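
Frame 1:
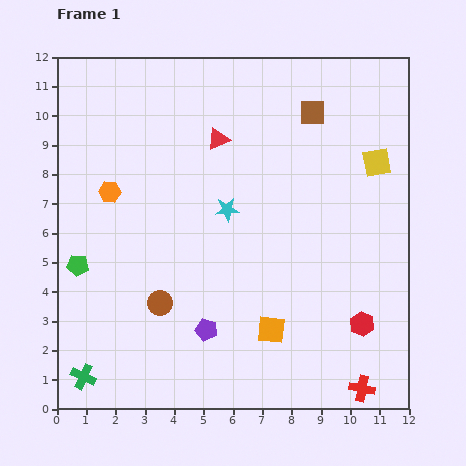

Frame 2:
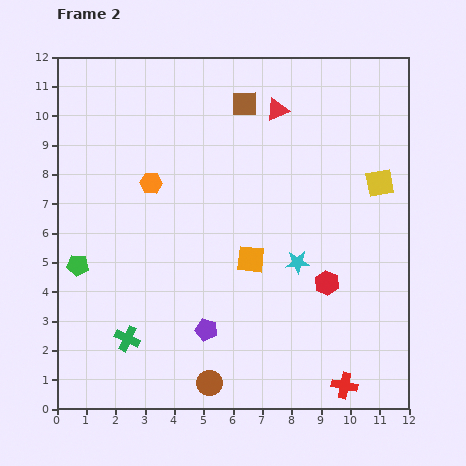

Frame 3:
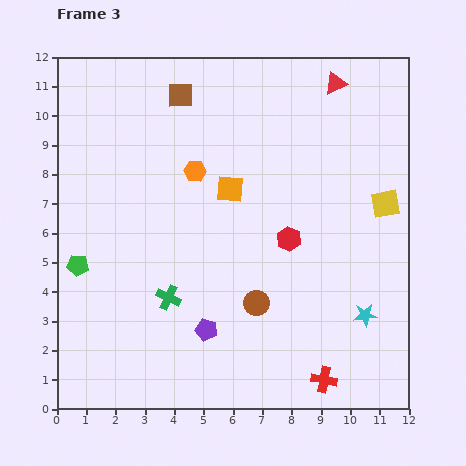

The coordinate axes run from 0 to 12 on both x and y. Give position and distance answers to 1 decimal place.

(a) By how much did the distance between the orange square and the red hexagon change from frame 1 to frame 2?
-0.4

Distance in frame 1: 3.1. Distance in frame 2: 2.7.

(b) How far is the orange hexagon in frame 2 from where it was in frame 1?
1.4

The orange hexagon moved from (1.8, 7.4) to (3.2, 7.7), a distance of √(1.4² + 0.3²) ≈ 1.4.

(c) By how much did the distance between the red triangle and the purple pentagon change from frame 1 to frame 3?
+3.0

Distance in frame 1: 6.5. Distance in frame 3: 9.5.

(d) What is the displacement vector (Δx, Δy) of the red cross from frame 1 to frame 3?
(-1.3, 0.3)

The red cross was at (10.4, 0.7) in frame 1 and (9.1, 1.0) in frame 3.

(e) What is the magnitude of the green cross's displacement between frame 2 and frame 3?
2.0

The green cross moved from (2.4, 2.4) to (3.8, 3.8), a distance of √(1.4² + 1.4²) ≈ 2.0.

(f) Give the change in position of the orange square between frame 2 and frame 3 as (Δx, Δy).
(-0.7, 2.4)

The orange square was at (6.6, 5.1) in frame 2 and (5.9, 7.5) in frame 3.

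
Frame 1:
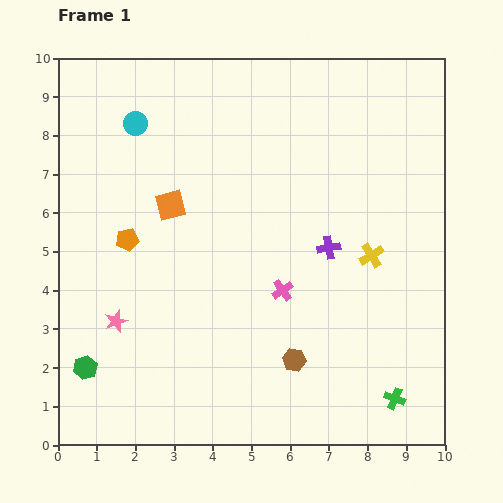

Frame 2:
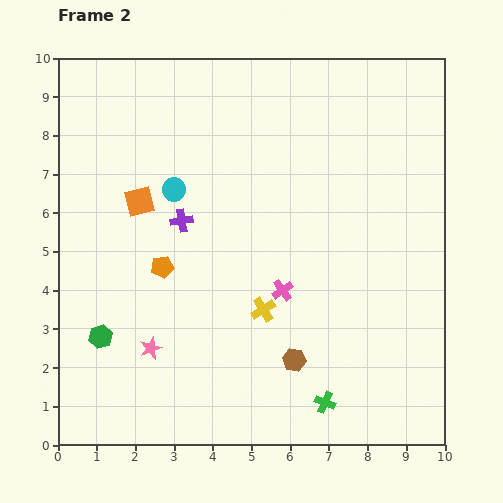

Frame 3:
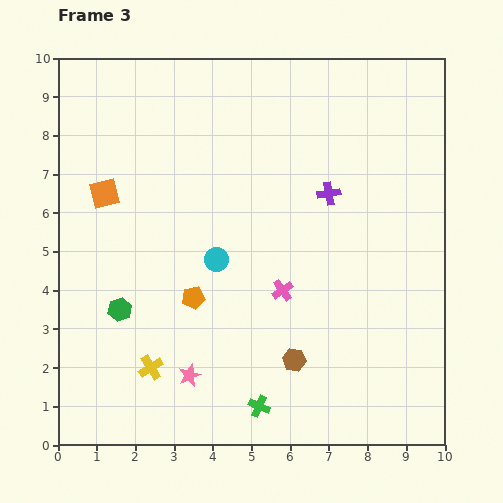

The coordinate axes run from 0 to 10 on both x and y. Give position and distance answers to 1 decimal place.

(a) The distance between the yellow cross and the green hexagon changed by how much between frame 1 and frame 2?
-3.6

Distance in frame 1: 7.9. Distance in frame 2: 4.3.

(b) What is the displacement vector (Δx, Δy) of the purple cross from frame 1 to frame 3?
(0.0, 1.4)

The purple cross was at (7.0, 5.1) in frame 1 and (7.0, 6.5) in frame 3.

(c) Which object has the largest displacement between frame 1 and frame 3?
the yellow cross

(moved 6.4; next 4.1)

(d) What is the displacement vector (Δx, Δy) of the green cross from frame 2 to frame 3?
(-1.7, -0.1)

The green cross was at (6.9, 1.1) in frame 2 and (5.2, 1.0) in frame 3.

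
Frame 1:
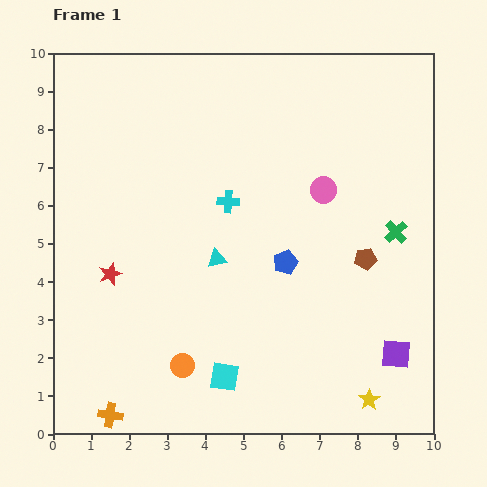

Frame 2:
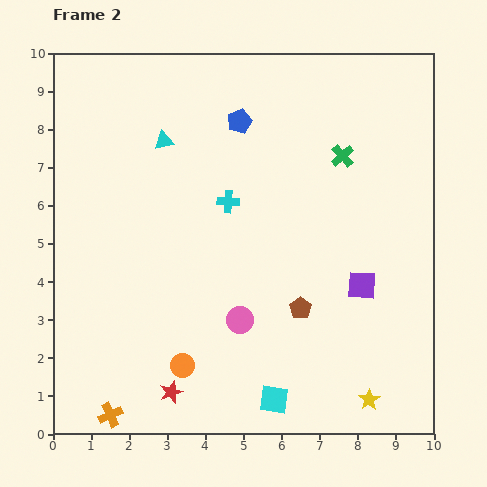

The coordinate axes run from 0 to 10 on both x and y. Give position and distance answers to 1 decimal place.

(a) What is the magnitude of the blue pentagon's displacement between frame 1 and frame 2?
3.9

The blue pentagon moved from (6.1, 4.5) to (4.9, 8.2), a distance of √(1.2² + 3.7²) ≈ 3.9.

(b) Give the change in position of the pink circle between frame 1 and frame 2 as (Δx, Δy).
(-2.2, -3.4)

The pink circle was at (7.1, 6.4) in frame 1 and (4.9, 3.0) in frame 2.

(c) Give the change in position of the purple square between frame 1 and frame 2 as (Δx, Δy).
(-0.9, 1.8)

The purple square was at (9.0, 2.1) in frame 1 and (8.1, 3.9) in frame 2.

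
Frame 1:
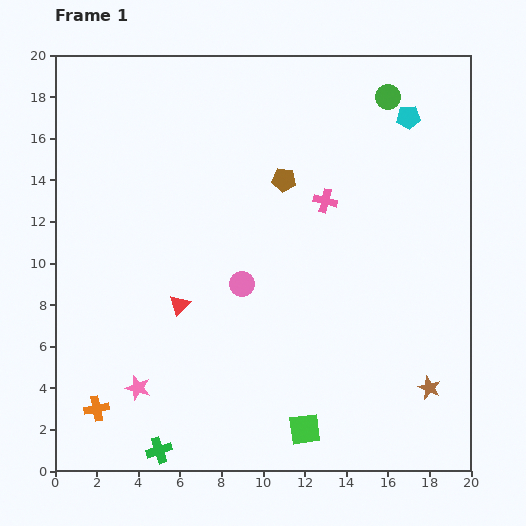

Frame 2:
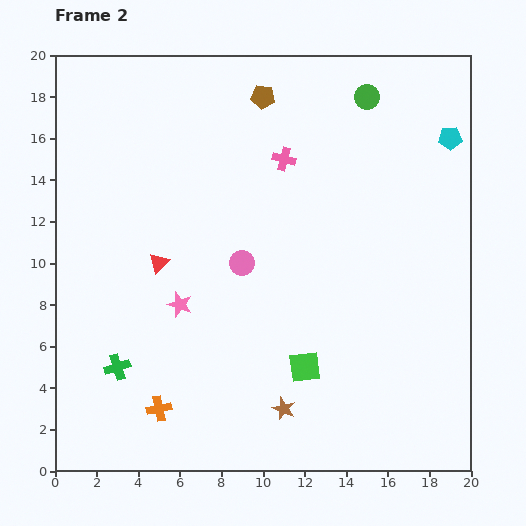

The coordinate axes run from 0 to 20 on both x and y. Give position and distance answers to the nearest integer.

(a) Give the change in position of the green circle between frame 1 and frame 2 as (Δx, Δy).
(-1, 0)

The green circle was at (16, 18) in frame 1 and (15, 18) in frame 2.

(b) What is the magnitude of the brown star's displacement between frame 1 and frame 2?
7

The brown star moved from (18, 4) to (11, 3), a distance of √(7² + 1²) ≈ 7.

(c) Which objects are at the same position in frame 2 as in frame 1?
none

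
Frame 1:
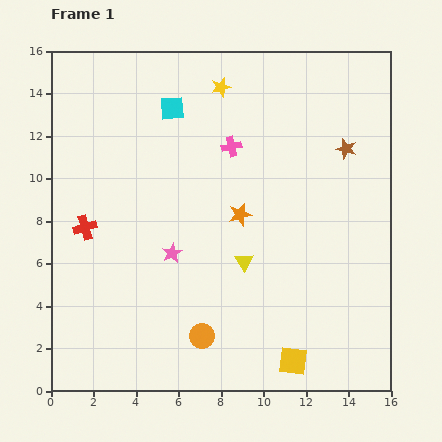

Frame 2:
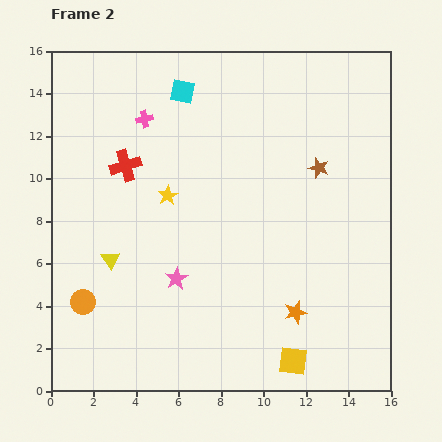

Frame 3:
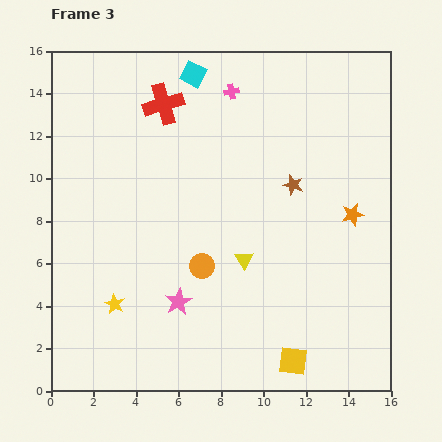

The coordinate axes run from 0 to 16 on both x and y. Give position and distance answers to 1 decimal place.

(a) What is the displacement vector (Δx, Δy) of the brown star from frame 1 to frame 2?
(-1.3, -0.9)

The brown star was at (13.9, 11.4) in frame 1 and (12.6, 10.5) in frame 2.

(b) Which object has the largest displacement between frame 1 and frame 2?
the yellow triangle

(moved 6.3; next 5.8)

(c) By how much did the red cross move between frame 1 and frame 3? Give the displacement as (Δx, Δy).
(3.7, 5.8)

The red cross was at (1.6, 7.7) in frame 1 and (5.3, 13.5) in frame 3.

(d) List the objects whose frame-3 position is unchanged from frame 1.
the yellow square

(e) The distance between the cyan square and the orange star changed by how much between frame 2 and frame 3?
-1.7

Distance in frame 2: 11.7. Distance in frame 3: 10.0.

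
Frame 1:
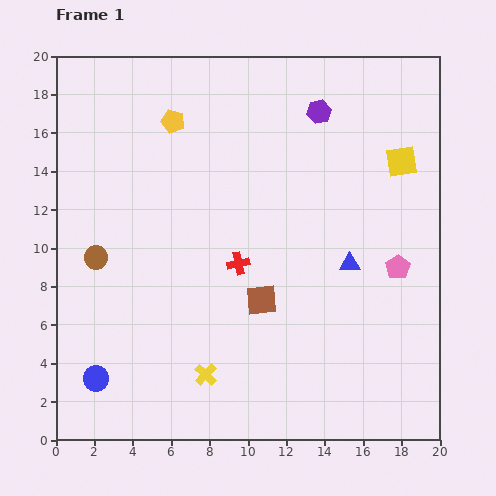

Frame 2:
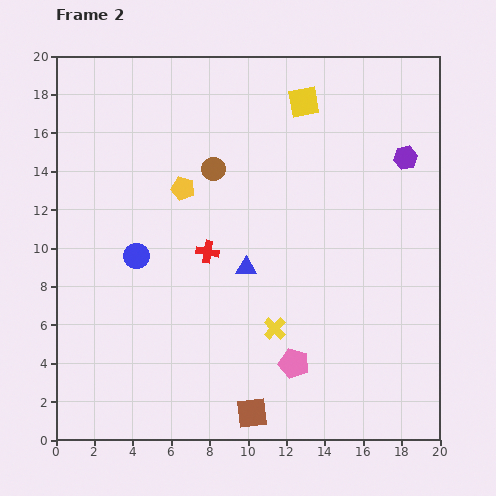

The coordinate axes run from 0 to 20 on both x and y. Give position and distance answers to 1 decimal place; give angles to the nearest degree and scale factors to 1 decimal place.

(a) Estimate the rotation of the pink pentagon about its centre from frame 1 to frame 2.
23° counter-clockwise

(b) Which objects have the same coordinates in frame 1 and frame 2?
none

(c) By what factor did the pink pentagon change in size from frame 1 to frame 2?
1.3×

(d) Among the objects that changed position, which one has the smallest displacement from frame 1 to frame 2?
the red cross

(moved 1.7)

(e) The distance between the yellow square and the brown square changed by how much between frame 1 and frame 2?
+6.1

Distance in frame 1: 10.3. Distance in frame 2: 16.4.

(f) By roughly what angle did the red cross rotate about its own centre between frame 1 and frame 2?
21° clockwise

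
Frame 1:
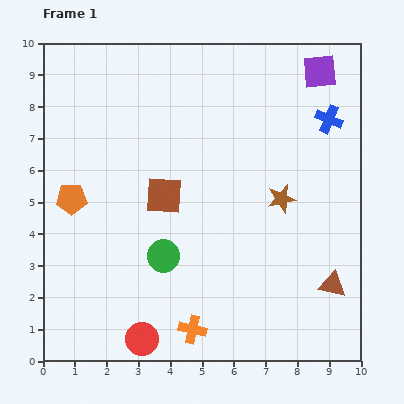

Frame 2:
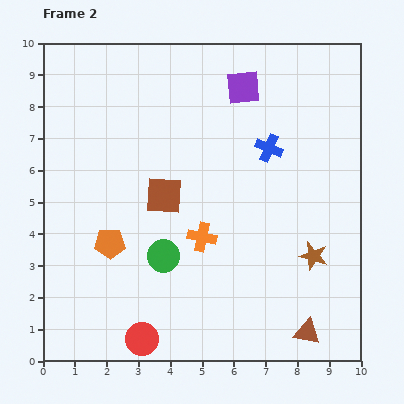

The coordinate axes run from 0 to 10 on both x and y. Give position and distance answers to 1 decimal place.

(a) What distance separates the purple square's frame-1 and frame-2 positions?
2.5

The purple square moved from (8.7, 9.1) to (6.3, 8.6), a distance of √(2.4² + 0.5²) ≈ 2.5.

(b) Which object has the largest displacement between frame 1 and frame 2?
the orange cross

(moved 2.9; next 2.5)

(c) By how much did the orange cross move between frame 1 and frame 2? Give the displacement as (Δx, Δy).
(0.3, 2.9)

The orange cross was at (4.7, 1.0) in frame 1 and (5.0, 3.9) in frame 2.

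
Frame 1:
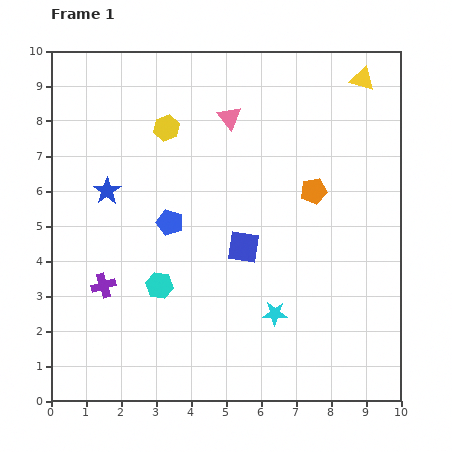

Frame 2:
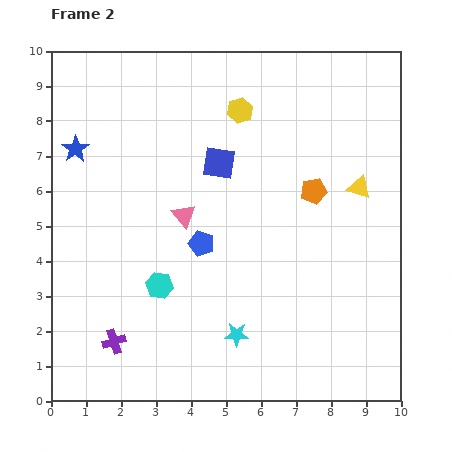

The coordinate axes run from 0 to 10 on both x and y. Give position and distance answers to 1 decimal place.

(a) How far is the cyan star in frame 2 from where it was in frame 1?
1.3

The cyan star moved from (6.4, 2.5) to (5.3, 1.9), a distance of √(1.1² + 0.6²) ≈ 1.3.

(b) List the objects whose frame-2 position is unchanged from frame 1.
the orange pentagon, the cyan hexagon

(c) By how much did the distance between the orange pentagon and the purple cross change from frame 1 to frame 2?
+0.5

Distance in frame 1: 6.6. Distance in frame 2: 7.1.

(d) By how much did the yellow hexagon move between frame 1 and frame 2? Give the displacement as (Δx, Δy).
(2.1, 0.5)

The yellow hexagon was at (3.3, 7.8) in frame 1 and (5.4, 8.3) in frame 2.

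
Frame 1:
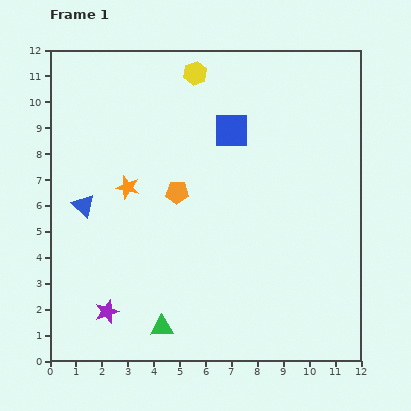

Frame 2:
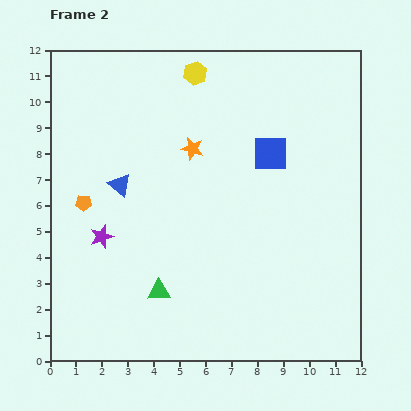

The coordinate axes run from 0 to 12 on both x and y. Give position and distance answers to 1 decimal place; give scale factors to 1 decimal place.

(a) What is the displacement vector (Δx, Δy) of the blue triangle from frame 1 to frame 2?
(1.4, 0.8)

The blue triangle was at (1.3, 6.0) in frame 1 and (2.7, 6.8) in frame 2.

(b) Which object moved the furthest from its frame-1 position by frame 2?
the orange pentagon

(moved 3.6; next 2.9)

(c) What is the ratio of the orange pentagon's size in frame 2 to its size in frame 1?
0.7×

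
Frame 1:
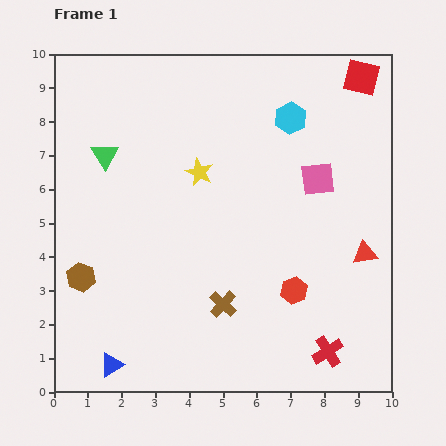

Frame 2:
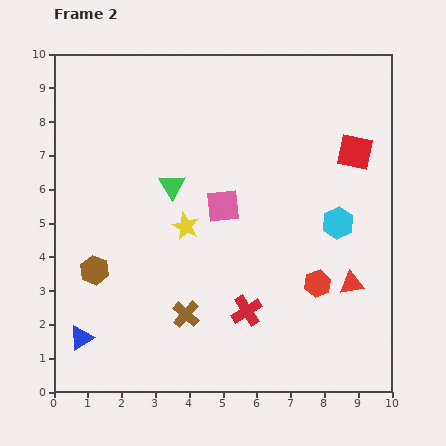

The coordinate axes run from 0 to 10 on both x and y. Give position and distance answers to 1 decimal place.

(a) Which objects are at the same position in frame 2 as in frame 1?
none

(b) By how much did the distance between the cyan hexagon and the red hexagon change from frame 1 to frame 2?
-3.2

Distance in frame 1: 5.1. Distance in frame 2: 1.9.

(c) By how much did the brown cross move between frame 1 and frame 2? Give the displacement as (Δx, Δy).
(-1.1, -0.3)

The brown cross was at (5.0, 2.6) in frame 1 and (3.9, 2.3) in frame 2.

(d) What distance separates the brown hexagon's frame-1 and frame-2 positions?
0.4

The brown hexagon moved from (0.8, 3.4) to (1.2, 3.6), a distance of √(0.4² + 0.2²) ≈ 0.4.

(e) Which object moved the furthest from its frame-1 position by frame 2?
the cyan hexagon

(moved 3.4; next 2.9)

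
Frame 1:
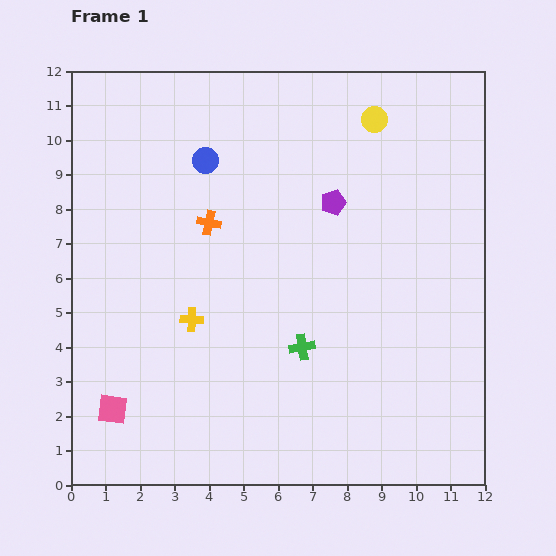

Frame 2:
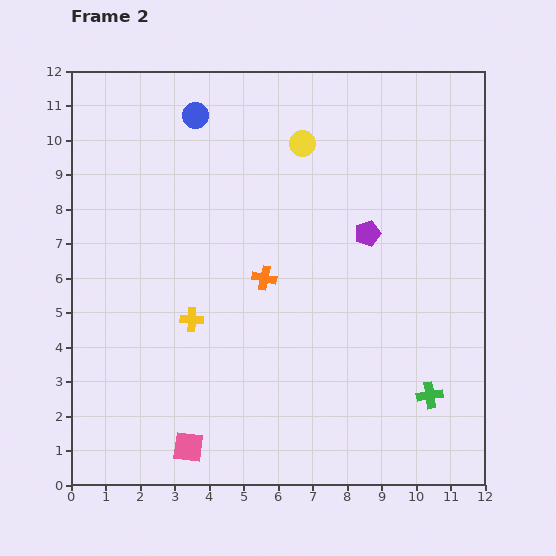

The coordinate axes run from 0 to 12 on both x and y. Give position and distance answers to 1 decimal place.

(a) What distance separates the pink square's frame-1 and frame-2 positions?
2.5

The pink square moved from (1.2, 2.2) to (3.4, 1.1), a distance of √(2.2² + 1.1²) ≈ 2.5.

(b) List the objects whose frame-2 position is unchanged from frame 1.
the yellow cross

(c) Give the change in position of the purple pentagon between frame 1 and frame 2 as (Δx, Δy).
(1.0, -0.9)

The purple pentagon was at (7.6, 8.2) in frame 1 and (8.6, 7.3) in frame 2.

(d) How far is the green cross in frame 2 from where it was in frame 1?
4.0

The green cross moved from (6.7, 4.0) to (10.4, 2.6), a distance of √(3.7² + 1.4²) ≈ 4.0.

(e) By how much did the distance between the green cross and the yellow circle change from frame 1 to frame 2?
+1.3

Distance in frame 1: 6.9. Distance in frame 2: 8.2.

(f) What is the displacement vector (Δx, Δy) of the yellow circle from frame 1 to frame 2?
(-2.1, -0.7)

The yellow circle was at (8.8, 10.6) in frame 1 and (6.7, 9.9) in frame 2.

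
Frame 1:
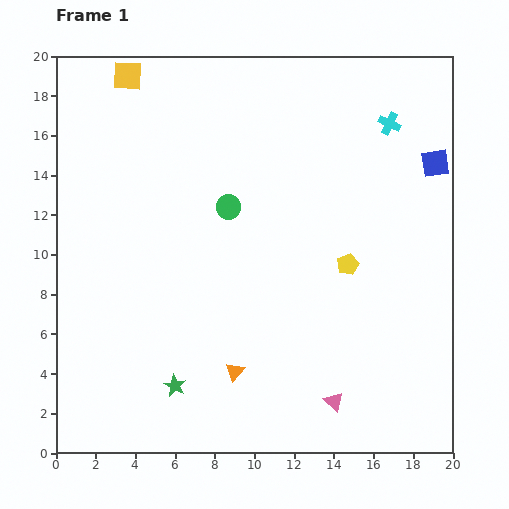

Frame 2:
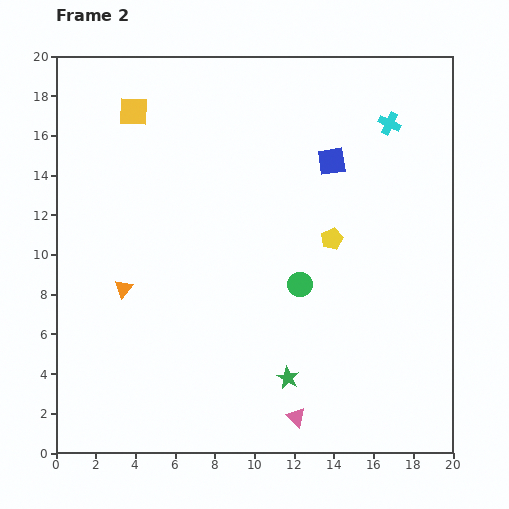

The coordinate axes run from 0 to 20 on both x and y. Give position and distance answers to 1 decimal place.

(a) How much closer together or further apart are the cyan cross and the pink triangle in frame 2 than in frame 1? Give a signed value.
+1.2

Distance in frame 1: 14.3. Distance in frame 2: 15.5.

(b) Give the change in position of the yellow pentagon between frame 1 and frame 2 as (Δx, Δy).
(-0.8, 1.3)

The yellow pentagon was at (14.7, 9.5) in frame 1 and (13.9, 10.8) in frame 2.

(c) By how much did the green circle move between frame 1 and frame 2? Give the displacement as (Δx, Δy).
(3.6, -3.9)

The green circle was at (8.7, 12.4) in frame 1 and (12.3, 8.5) in frame 2.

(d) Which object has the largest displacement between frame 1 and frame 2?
the orange triangle

(moved 7.0; next 5.7)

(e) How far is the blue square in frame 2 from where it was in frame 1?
5.2

The blue square moved from (19.1, 14.6) to (13.9, 14.7), a distance of √(5.2² + 0.1²) ≈ 5.2.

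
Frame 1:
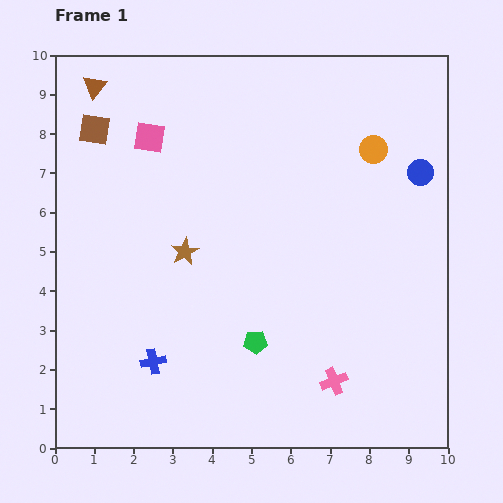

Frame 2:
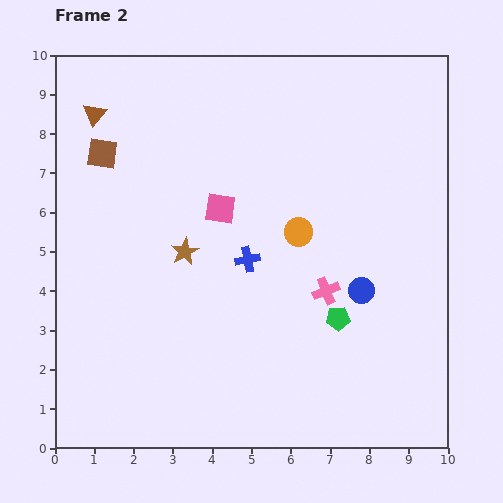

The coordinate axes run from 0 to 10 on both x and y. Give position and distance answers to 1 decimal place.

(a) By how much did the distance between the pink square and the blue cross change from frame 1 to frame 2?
-4.2

Distance in frame 1: 5.7. Distance in frame 2: 1.5.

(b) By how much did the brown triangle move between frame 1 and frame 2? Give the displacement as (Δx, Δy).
(0.0, -0.7)

The brown triangle was at (1.0, 9.2) in frame 1 and (1.0, 8.5) in frame 2.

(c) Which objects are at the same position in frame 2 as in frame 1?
the brown star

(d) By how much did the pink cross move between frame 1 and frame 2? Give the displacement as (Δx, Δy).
(-0.2, 2.3)

The pink cross was at (7.1, 1.7) in frame 1 and (6.9, 4.0) in frame 2.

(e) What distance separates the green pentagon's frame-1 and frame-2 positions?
2.2

The green pentagon moved from (5.1, 2.7) to (7.2, 3.3), a distance of √(2.1² + 0.6²) ≈ 2.2.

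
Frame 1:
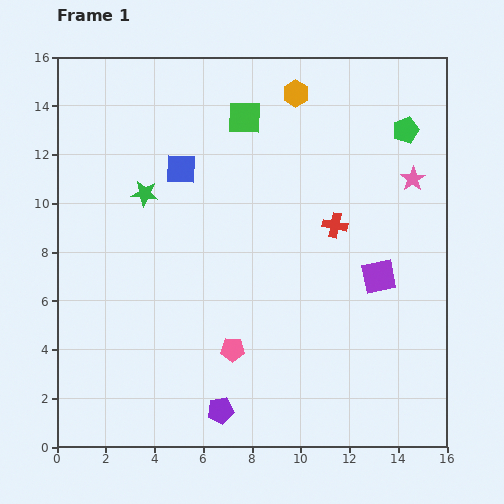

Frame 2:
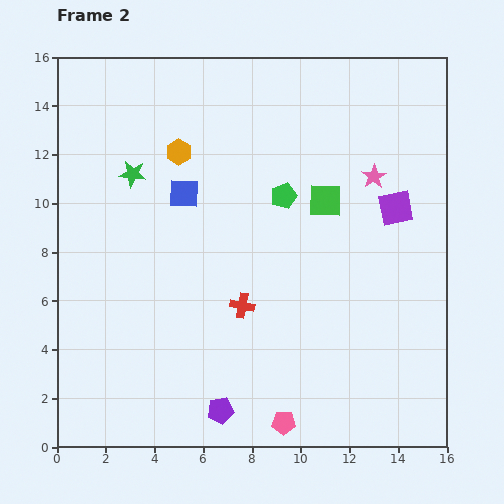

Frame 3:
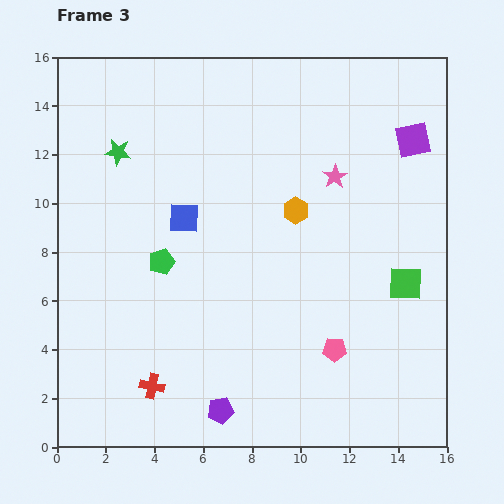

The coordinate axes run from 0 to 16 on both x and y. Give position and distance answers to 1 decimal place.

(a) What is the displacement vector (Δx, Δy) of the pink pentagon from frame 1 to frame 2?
(2.1, -3.0)

The pink pentagon was at (7.2, 4.0) in frame 1 and (9.3, 1.0) in frame 2.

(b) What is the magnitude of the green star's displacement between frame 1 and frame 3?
2.0

The green star moved from (3.6, 10.4) to (2.5, 12.1), a distance of √(1.1² + 1.7²) ≈ 2.0.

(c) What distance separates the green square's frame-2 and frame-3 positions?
4.7

The green square moved from (11.0, 10.1) to (14.3, 6.7), a distance of √(3.3² + 3.4²) ≈ 4.7.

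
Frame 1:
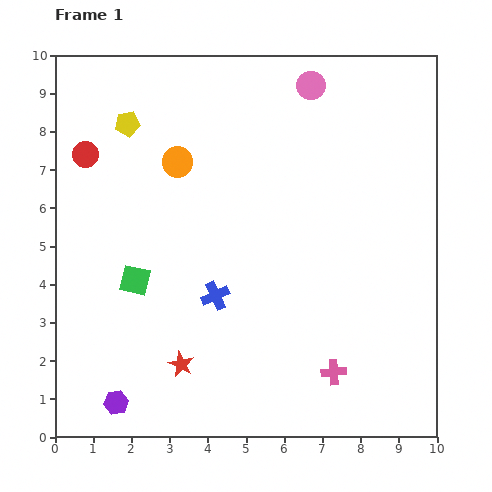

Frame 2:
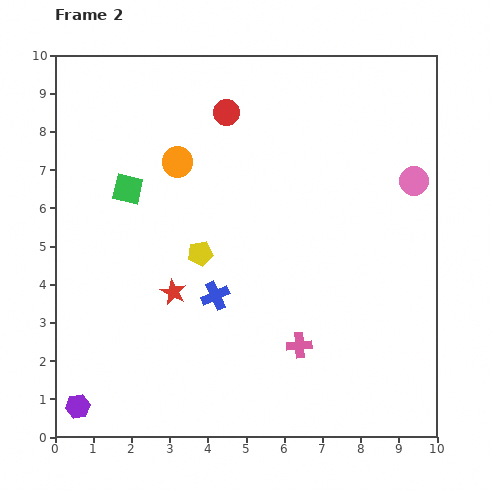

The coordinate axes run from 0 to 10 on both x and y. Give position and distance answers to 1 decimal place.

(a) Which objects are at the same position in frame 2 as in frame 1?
the blue cross, the orange circle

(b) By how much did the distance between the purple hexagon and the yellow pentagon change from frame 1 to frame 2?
-2.2

Distance in frame 1: 7.3. Distance in frame 2: 5.1.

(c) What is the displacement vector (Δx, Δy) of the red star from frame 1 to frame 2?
(-0.2, 1.9)

The red star was at (3.3, 1.9) in frame 1 and (3.1, 3.8) in frame 2.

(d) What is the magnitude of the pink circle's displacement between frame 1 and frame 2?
3.7

The pink circle moved from (6.7, 9.2) to (9.4, 6.7), a distance of √(2.7² + 2.5²) ≈ 3.7.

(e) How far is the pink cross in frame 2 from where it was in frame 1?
1.1

The pink cross moved from (7.3, 1.7) to (6.4, 2.4), a distance of √(0.9² + 0.7²) ≈ 1.1.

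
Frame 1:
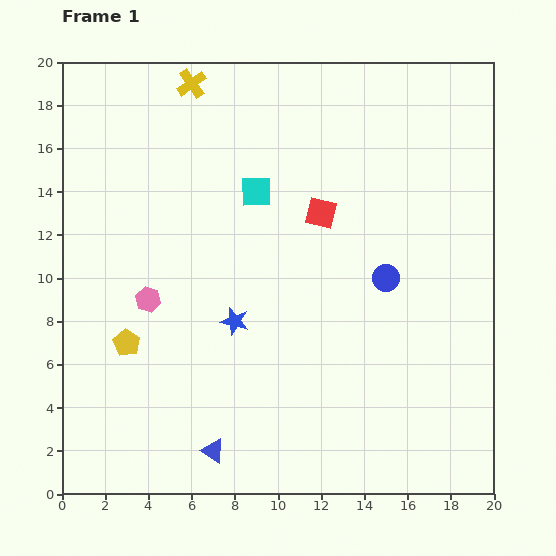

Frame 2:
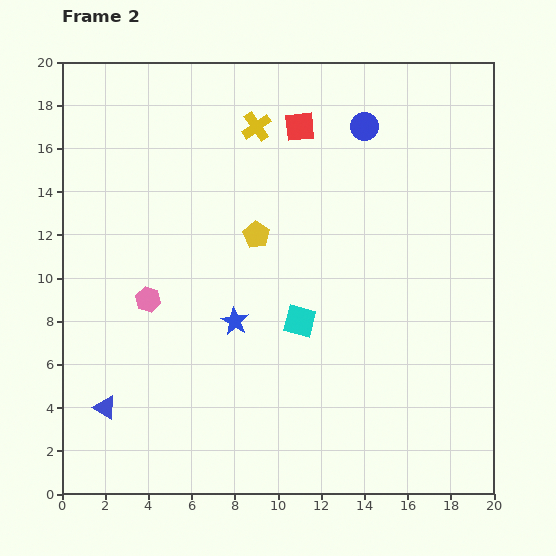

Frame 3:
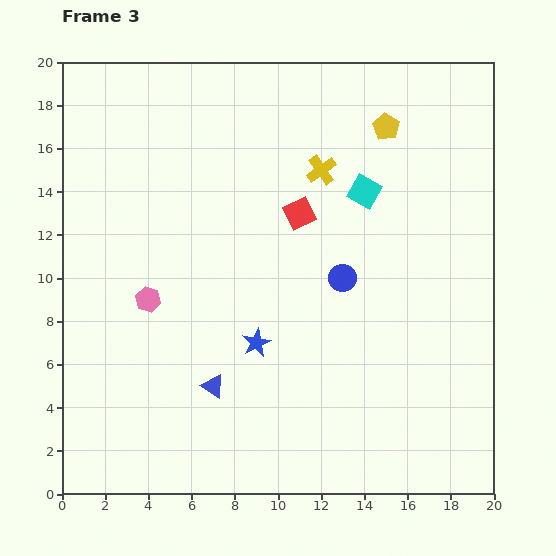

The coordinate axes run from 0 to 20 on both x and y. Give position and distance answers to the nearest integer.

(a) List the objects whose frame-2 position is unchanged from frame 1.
the blue star, the pink hexagon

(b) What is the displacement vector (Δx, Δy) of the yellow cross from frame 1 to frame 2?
(3, -2)

The yellow cross was at (6, 19) in frame 1 and (9, 17) in frame 2.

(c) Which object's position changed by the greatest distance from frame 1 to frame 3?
the yellow pentagon

(moved 16; next 7)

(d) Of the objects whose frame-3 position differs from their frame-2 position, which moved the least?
the blue star

(moved 1)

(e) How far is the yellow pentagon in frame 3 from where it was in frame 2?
8

The yellow pentagon moved from (9, 12) to (15, 17), a distance of √(6² + 5²) ≈ 8.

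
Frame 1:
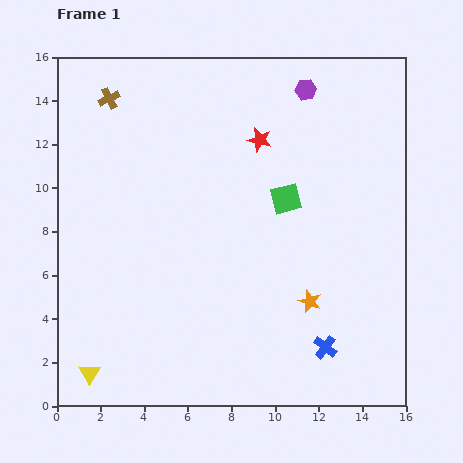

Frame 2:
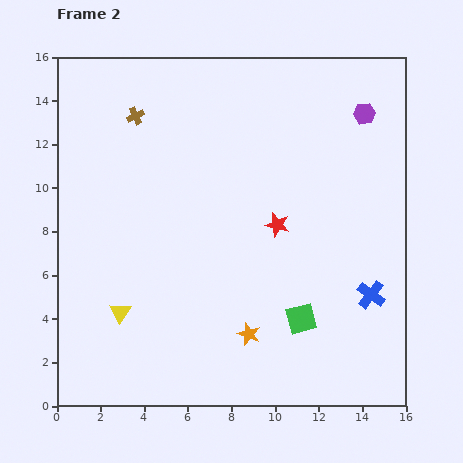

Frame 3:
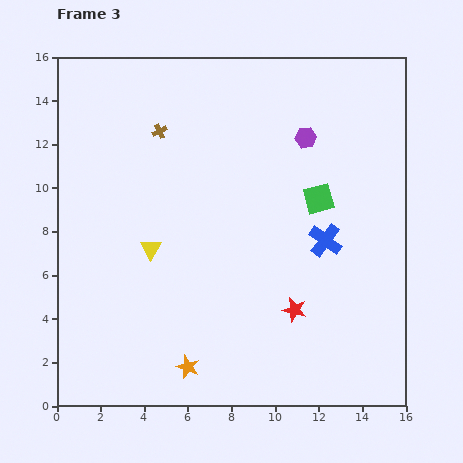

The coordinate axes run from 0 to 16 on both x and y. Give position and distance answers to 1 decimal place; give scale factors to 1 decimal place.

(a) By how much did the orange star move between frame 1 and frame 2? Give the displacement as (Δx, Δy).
(-2.8, -1.5)

The orange star was at (11.6, 4.8) in frame 1 and (8.8, 3.3) in frame 2.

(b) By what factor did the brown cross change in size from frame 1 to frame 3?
0.7×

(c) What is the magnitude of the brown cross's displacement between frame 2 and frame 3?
1.3

The brown cross moved from (3.6, 13.3) to (4.7, 12.6), a distance of √(1.1² + 0.7²) ≈ 1.3.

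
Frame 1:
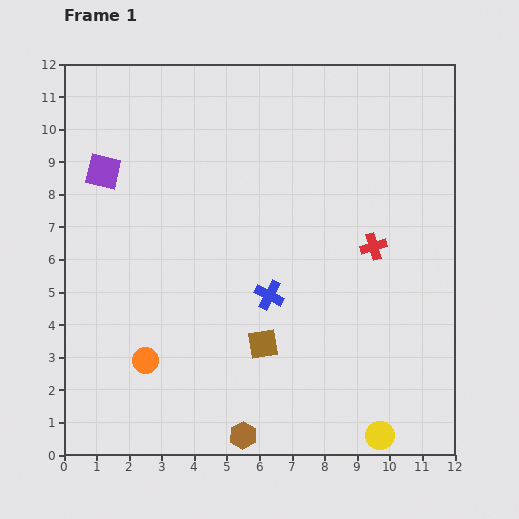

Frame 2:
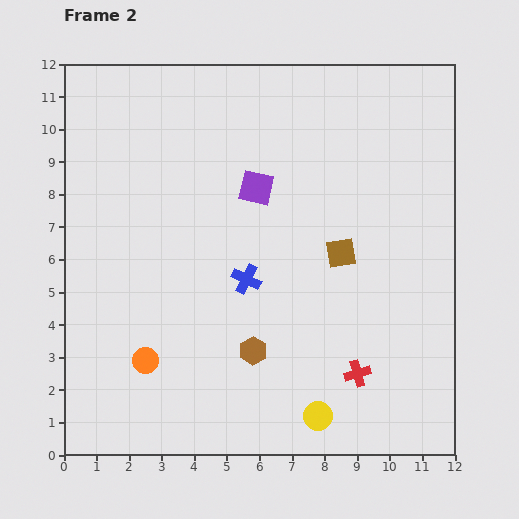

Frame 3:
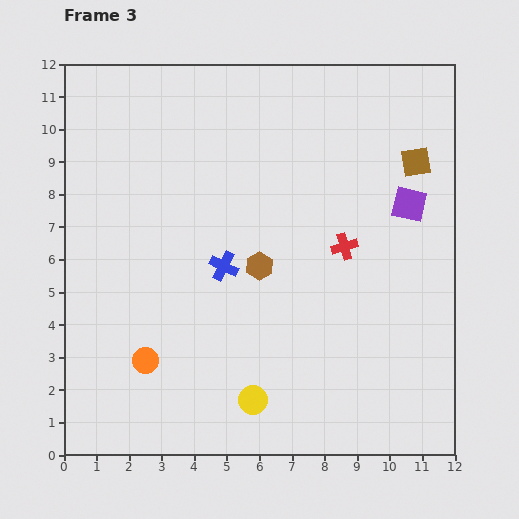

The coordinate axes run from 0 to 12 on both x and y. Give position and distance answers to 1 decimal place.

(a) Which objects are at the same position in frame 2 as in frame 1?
the orange circle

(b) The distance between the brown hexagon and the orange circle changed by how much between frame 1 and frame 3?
+0.7

Distance in frame 1: 3.8. Distance in frame 3: 4.5.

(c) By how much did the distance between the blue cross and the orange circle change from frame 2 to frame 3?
-0.2

Distance in frame 2: 4.0. Distance in frame 3: 3.8.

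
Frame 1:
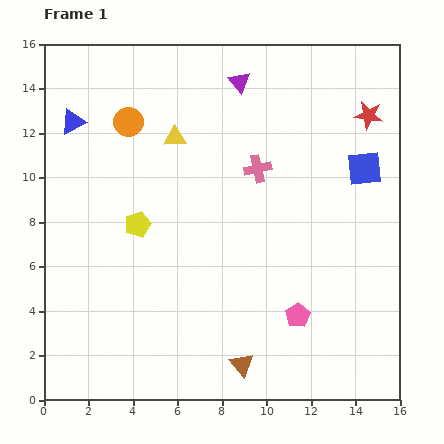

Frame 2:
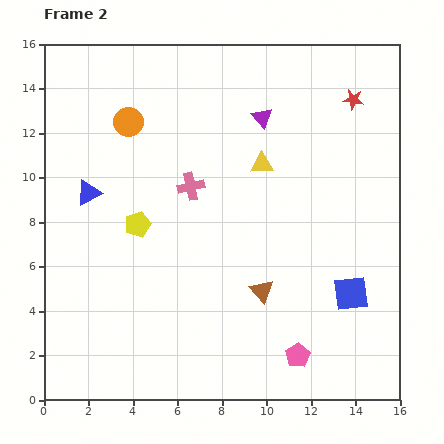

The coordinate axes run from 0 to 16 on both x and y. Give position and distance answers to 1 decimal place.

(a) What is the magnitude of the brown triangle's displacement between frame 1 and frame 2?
3.4

The brown triangle moved from (8.9, 1.6) to (9.8, 4.9), a distance of √(0.9² + 3.3²) ≈ 3.4.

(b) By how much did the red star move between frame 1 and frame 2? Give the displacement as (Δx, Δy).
(-0.7, 0.7)

The red star was at (14.6, 12.8) in frame 1 and (13.9, 13.5) in frame 2.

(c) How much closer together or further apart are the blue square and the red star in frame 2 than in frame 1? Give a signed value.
+6.3

Distance in frame 1: 2.4. Distance in frame 2: 8.7.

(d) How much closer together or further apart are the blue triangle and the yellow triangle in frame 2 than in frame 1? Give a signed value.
+3.2

Distance in frame 1: 4.7. Distance in frame 2: 7.9.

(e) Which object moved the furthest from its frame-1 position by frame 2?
the blue square

(moved 5.6; next 4.1)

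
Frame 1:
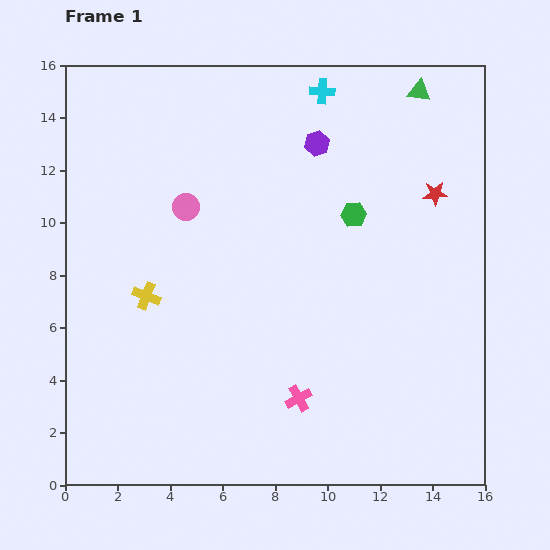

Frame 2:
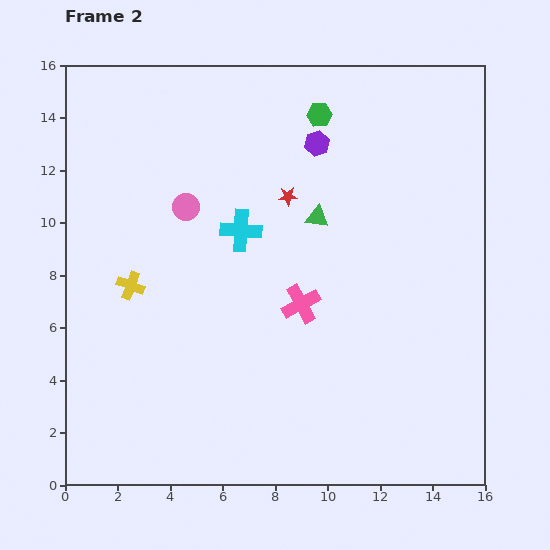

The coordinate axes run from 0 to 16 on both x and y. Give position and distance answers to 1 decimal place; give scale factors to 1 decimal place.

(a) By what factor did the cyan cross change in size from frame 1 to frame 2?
1.6×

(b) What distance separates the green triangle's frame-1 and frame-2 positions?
6.2

The green triangle moved from (13.5, 15.0) to (9.6, 10.2), a distance of √(3.9² + 4.8²) ≈ 6.2.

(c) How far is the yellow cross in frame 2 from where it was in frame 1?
0.7

The yellow cross moved from (3.1, 7.2) to (2.5, 7.6), a distance of √(0.6² + 0.4²) ≈ 0.7.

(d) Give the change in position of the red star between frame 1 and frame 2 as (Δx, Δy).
(-5.6, -0.1)

The red star was at (14.1, 11.1) in frame 1 and (8.5, 11.0) in frame 2.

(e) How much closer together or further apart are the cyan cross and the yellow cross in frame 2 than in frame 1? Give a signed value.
-5.6

Distance in frame 1: 10.3. Distance in frame 2: 4.7.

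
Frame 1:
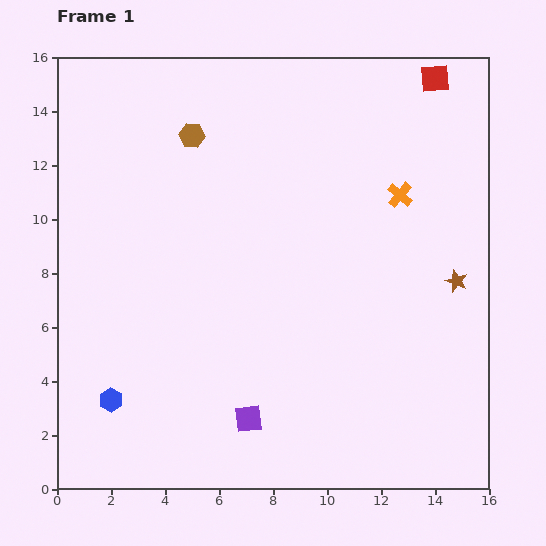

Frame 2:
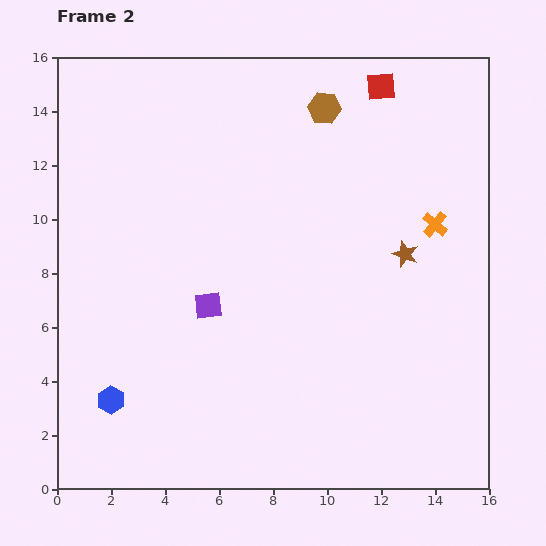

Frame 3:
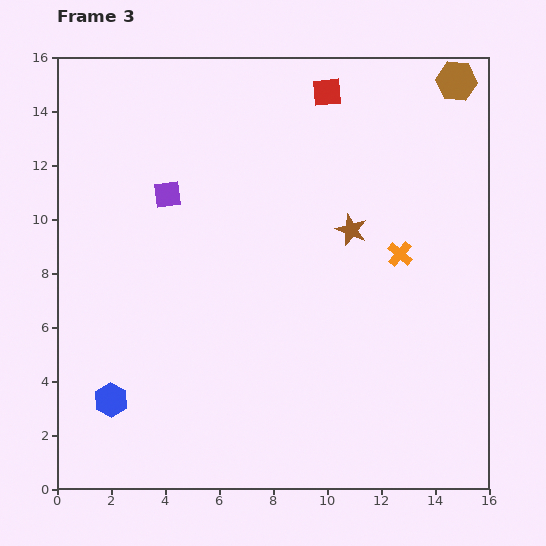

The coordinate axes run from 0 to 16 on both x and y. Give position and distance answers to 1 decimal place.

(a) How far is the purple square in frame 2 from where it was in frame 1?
4.5

The purple square moved from (7.1, 2.6) to (5.6, 6.8), a distance of √(1.5² + 4.2²) ≈ 4.5.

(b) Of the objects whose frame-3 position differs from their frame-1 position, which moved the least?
the orange cross

(moved 2.2)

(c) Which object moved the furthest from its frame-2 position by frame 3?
the brown hexagon

(moved 5.0; next 4.4)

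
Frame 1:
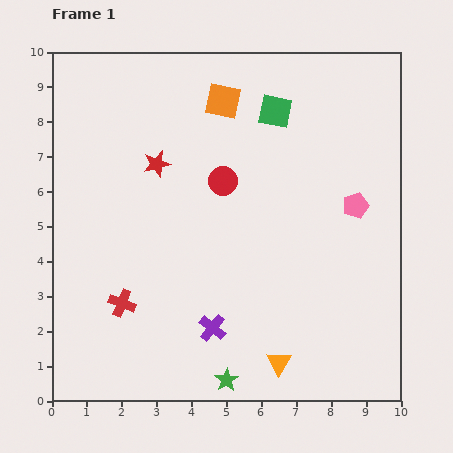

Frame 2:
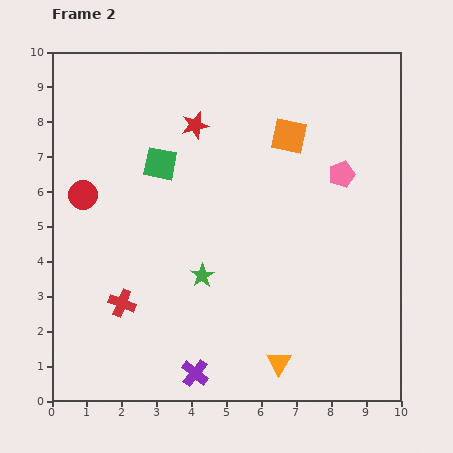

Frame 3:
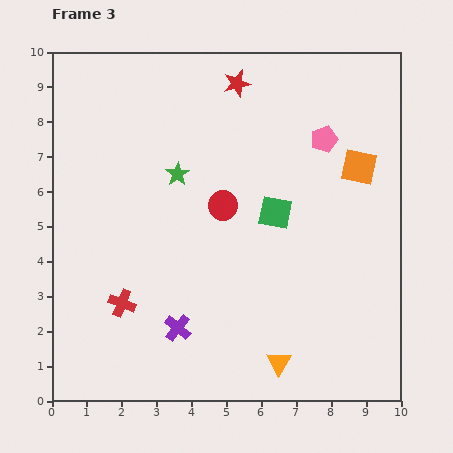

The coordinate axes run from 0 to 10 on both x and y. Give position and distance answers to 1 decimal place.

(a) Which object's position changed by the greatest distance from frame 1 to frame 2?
the red circle

(moved 4.0; next 3.6)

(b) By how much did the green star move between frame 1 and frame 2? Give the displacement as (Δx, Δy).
(-0.7, 3.0)

The green star was at (5.0, 0.6) in frame 1 and (4.3, 3.6) in frame 2.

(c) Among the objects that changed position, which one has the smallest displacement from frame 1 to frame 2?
the pink pentagon

(moved 1.0)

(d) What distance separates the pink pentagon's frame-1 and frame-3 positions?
2.1

The pink pentagon moved from (8.7, 5.6) to (7.8, 7.5), a distance of √(0.9² + 1.9²) ≈ 2.1.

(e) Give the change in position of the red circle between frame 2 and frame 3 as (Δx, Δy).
(4.0, -0.3)

The red circle was at (0.9, 5.9) in frame 2 and (4.9, 5.6) in frame 3.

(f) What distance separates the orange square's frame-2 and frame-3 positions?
2.2

The orange square moved from (6.8, 7.6) to (8.8, 6.7), a distance of √(2.0² + 0.9²) ≈ 2.2.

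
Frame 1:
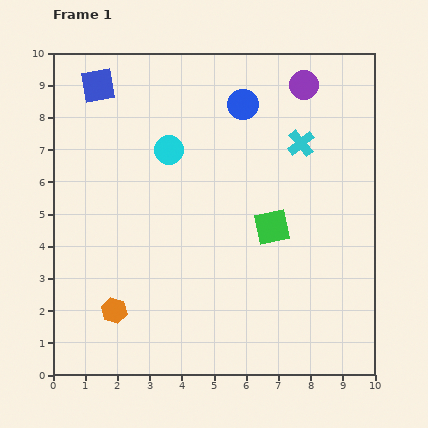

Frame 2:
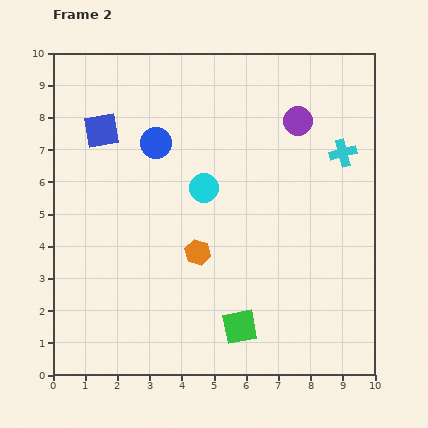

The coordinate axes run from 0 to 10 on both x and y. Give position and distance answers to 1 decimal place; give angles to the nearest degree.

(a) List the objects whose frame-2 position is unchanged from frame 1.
none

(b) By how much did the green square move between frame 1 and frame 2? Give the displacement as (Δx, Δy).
(-1.0, -3.1)

The green square was at (6.8, 4.6) in frame 1 and (5.8, 1.5) in frame 2.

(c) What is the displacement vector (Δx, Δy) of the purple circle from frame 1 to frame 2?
(-0.2, -1.1)

The purple circle was at (7.8, 9.0) in frame 1 and (7.6, 7.9) in frame 2.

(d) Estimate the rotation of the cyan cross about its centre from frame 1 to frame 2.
25° clockwise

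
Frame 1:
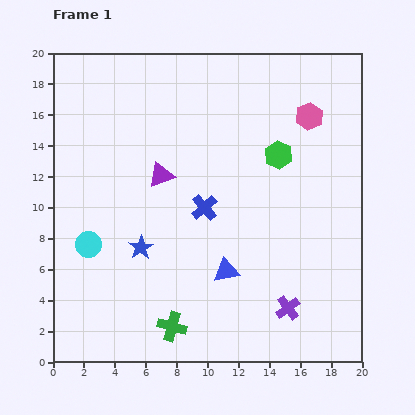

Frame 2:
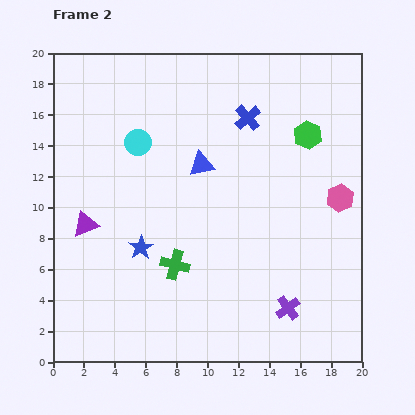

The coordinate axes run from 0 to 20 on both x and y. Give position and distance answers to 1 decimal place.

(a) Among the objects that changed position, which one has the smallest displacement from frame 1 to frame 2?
the green hexagon

(moved 2.3)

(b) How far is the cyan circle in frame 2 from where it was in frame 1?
7.3

The cyan circle moved from (2.3, 7.6) to (5.5, 14.2), a distance of √(3.2² + 6.6²) ≈ 7.3.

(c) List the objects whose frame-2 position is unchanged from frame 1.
the blue star, the purple cross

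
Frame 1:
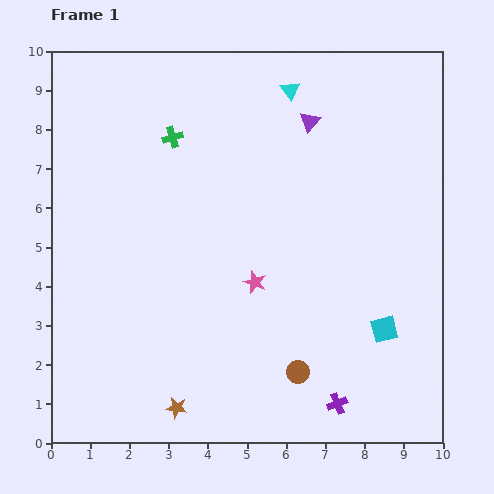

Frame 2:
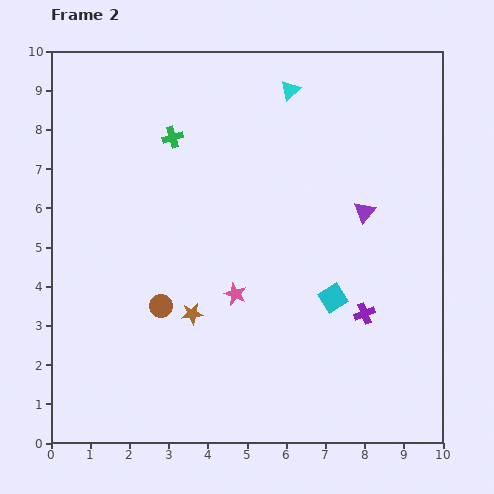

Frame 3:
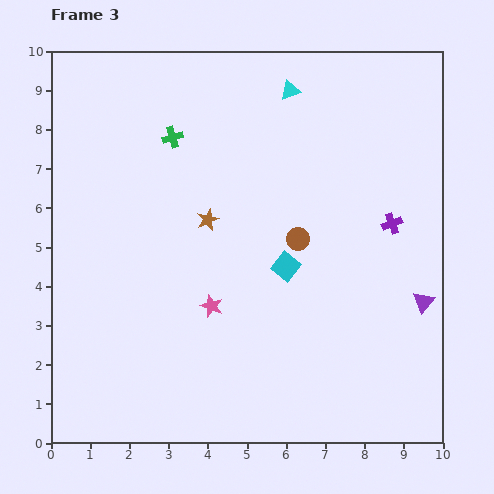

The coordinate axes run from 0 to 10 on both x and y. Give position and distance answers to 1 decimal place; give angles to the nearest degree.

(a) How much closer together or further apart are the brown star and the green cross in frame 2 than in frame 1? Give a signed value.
-2.4

Distance in frame 1: 6.9. Distance in frame 2: 4.5.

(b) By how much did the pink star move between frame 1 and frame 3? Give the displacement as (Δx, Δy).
(-1.1, -0.6)

The pink star was at (5.2, 4.1) in frame 1 and (4.1, 3.5) in frame 3.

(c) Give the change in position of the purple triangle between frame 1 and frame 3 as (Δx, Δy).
(2.9, -4.6)

The purple triangle was at (6.6, 8.2) in frame 1 and (9.5, 3.6) in frame 3.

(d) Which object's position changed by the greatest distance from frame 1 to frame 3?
the purple triangle

(moved 5.4; next 4.9)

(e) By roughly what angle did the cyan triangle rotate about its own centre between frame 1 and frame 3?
45° clockwise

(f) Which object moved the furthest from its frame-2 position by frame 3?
the brown circle

(moved 3.9; next 2.7)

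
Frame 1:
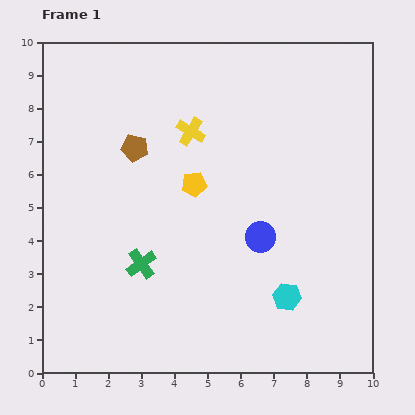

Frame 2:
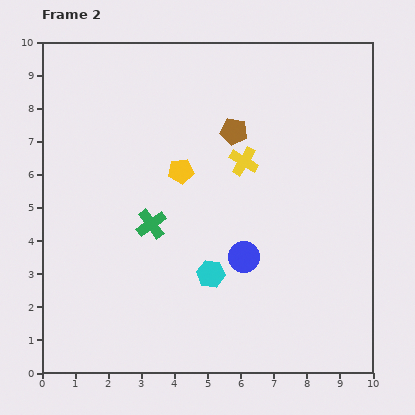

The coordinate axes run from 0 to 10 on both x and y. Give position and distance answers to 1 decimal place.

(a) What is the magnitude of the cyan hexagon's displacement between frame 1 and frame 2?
2.4

The cyan hexagon moved from (7.4, 2.3) to (5.1, 3.0), a distance of √(2.3² + 0.7²) ≈ 2.4.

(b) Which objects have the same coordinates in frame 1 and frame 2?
none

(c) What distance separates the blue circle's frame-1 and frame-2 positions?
0.8

The blue circle moved from (6.6, 4.1) to (6.1, 3.5), a distance of √(0.5² + 0.6²) ≈ 0.8.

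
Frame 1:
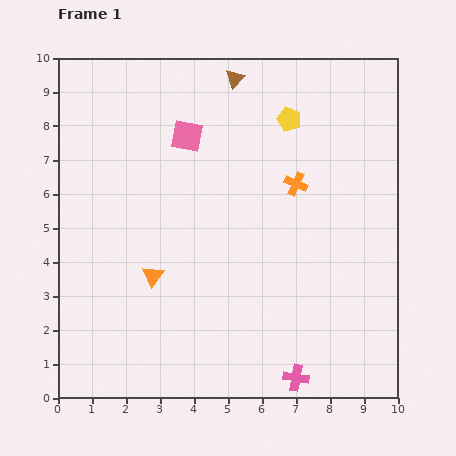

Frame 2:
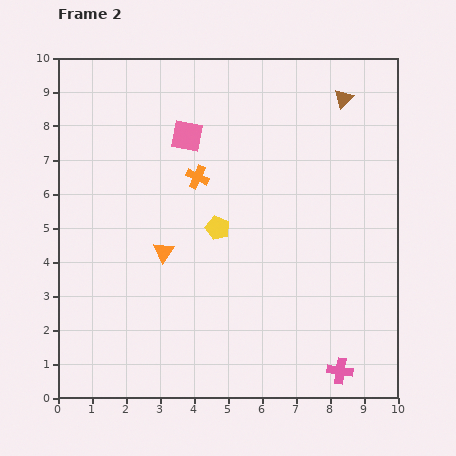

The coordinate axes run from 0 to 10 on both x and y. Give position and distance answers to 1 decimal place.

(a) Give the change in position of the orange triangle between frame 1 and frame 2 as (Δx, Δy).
(0.3, 0.7)

The orange triangle was at (2.8, 3.6) in frame 1 and (3.1, 4.3) in frame 2.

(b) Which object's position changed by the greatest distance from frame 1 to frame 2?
the yellow pentagon

(moved 3.8; next 3.3)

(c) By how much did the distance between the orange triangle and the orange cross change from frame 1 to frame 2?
-2.6

Distance in frame 1: 5.0. Distance in frame 2: 2.4.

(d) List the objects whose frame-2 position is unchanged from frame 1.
the pink square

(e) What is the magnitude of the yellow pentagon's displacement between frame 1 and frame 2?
3.8

The yellow pentagon moved from (6.8, 8.2) to (4.7, 5.0), a distance of √(2.1² + 3.2²) ≈ 3.8.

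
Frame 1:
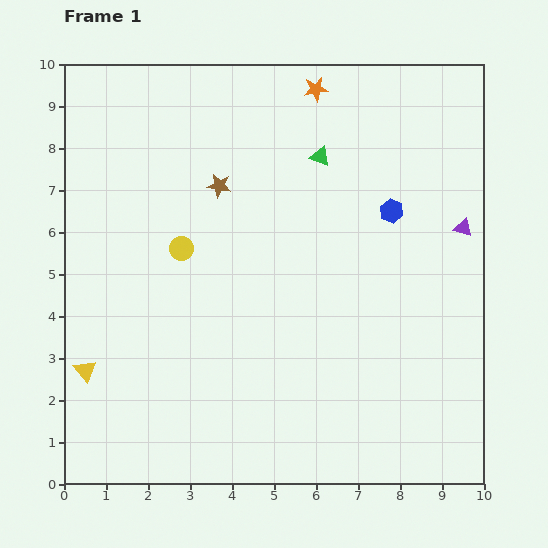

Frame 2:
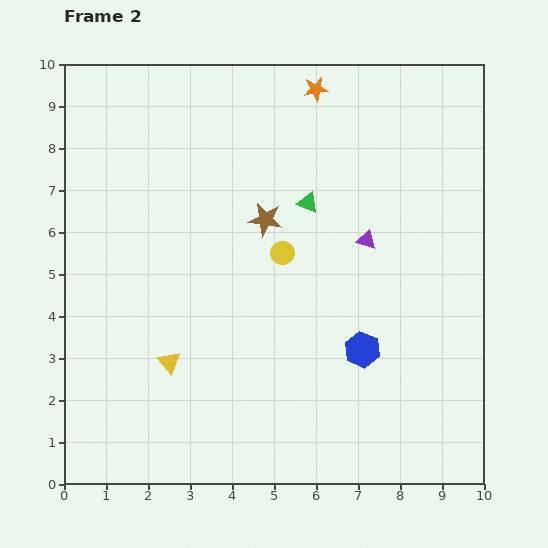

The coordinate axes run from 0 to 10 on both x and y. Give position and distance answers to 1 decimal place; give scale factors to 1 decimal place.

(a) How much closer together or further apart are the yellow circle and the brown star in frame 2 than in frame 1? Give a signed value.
-0.8

Distance in frame 1: 1.7. Distance in frame 2: 0.9.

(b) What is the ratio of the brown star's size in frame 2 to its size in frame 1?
1.4×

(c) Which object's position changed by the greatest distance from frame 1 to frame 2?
the blue hexagon

(moved 3.4; next 2.4)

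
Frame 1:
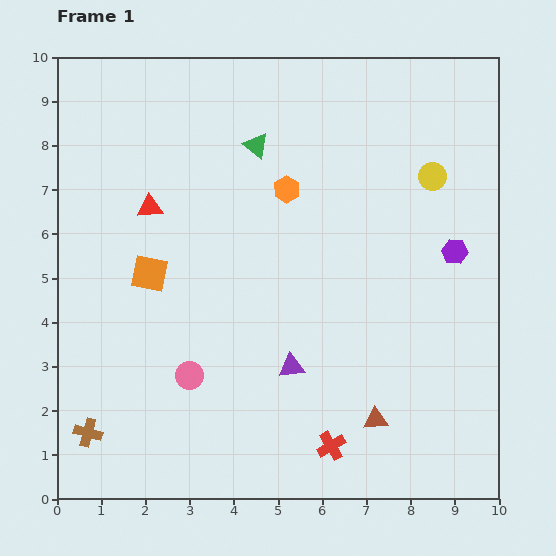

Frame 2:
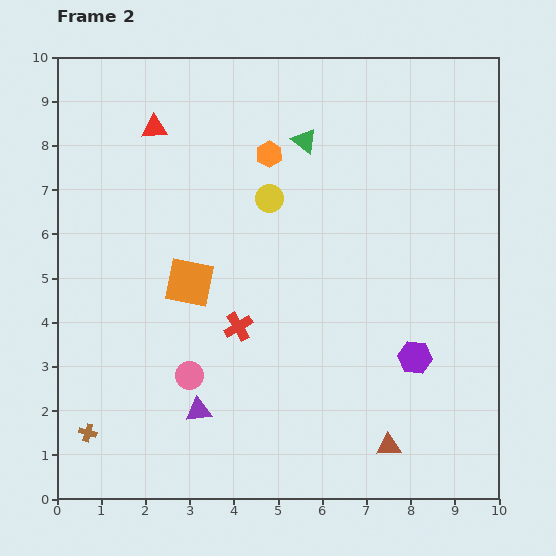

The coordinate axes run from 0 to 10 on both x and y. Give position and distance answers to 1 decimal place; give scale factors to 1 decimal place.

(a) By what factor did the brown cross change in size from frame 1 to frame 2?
0.6×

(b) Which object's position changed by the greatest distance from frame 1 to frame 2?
the yellow circle

(moved 3.7; next 3.4)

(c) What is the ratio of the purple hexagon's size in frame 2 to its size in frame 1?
1.3×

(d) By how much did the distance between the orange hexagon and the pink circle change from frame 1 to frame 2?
+0.6

Distance in frame 1: 4.7. Distance in frame 2: 5.3.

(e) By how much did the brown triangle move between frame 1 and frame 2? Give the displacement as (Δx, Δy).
(0.3, -0.6)

The brown triangle was at (7.2, 1.8) in frame 1 and (7.5, 1.2) in frame 2.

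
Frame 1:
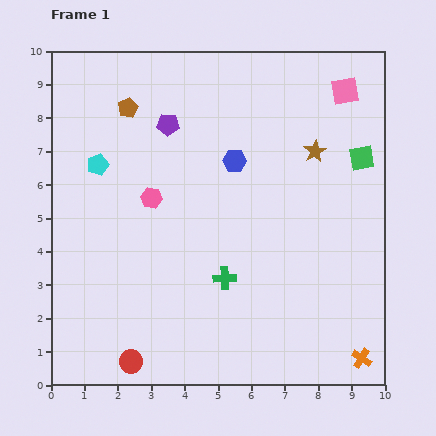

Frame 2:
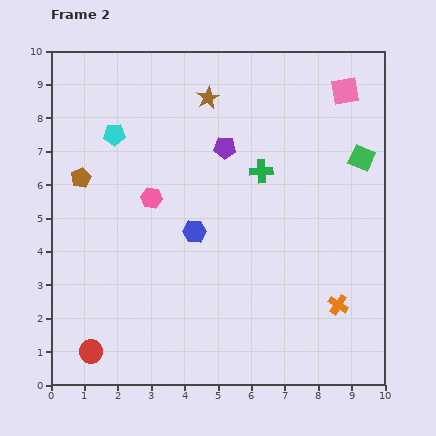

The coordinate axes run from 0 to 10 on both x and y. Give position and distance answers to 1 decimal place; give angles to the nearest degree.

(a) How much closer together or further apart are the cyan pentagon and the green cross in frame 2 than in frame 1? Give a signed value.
-0.6

Distance in frame 1: 5.1. Distance in frame 2: 4.5.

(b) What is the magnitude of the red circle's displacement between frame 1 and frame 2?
1.2

The red circle moved from (2.4, 0.7) to (1.2, 1.0), a distance of √(1.2² + 0.3²) ≈ 1.2.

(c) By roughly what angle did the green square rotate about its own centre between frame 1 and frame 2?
34° clockwise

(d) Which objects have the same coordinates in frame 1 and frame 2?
the green square, the pink square, the pink hexagon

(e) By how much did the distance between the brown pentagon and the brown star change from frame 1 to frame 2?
-1.2

Distance in frame 1: 5.7. Distance in frame 2: 4.5.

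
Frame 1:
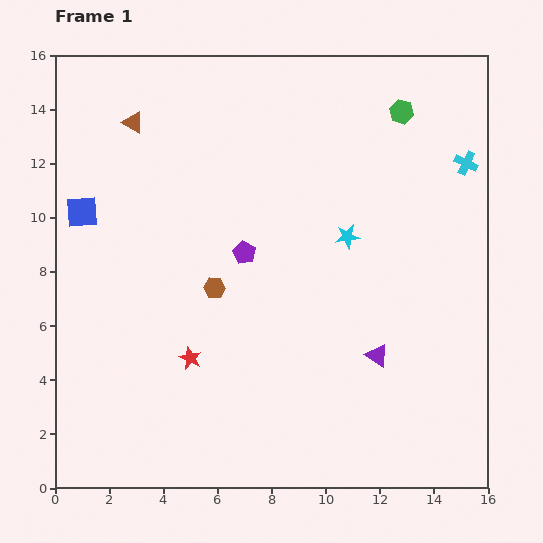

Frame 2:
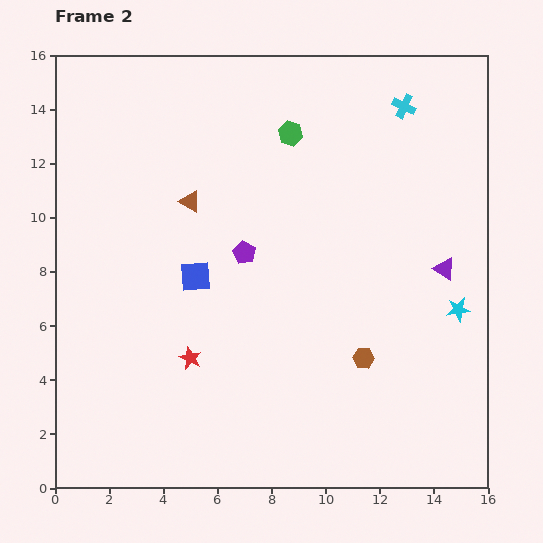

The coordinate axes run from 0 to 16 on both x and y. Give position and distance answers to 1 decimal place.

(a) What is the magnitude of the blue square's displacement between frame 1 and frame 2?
4.8

The blue square moved from (1.0, 10.2) to (5.2, 7.8), a distance of √(4.2² + 2.4²) ≈ 4.8.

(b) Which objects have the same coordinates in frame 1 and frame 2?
the red star, the purple pentagon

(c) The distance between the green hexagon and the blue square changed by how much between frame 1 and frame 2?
-6.0

Distance in frame 1: 12.4. Distance in frame 2: 6.4.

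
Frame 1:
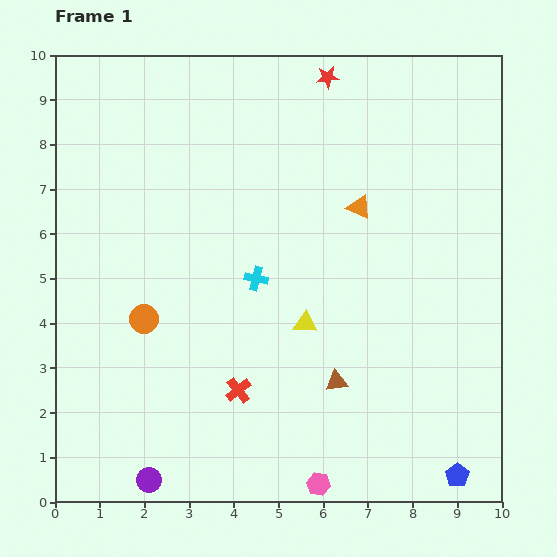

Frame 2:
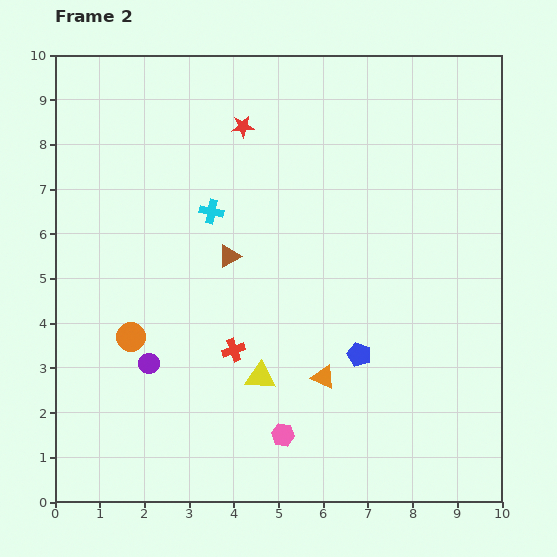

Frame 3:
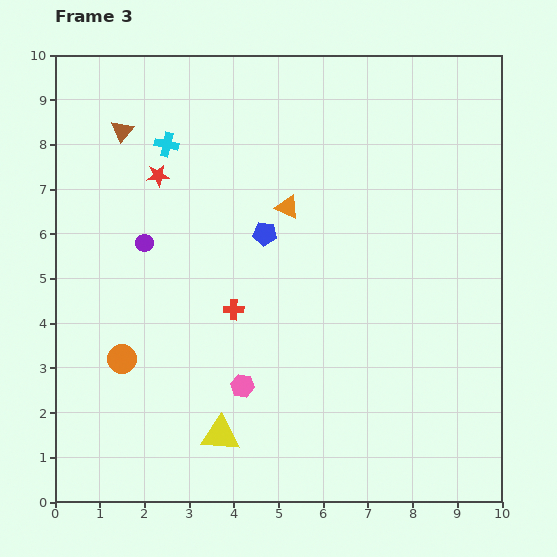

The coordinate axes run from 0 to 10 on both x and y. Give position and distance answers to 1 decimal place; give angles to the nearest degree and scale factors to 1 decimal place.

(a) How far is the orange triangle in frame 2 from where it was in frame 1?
3.9

The orange triangle moved from (6.8, 6.6) to (6.0, 2.8), a distance of √(0.8² + 3.8²) ≈ 3.9.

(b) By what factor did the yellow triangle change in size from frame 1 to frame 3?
1.6×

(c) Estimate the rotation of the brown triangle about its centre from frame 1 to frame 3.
44° counter-clockwise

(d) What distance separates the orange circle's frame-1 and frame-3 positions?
1.0

The orange circle moved from (2.0, 4.1) to (1.5, 3.2), a distance of √(0.5² + 0.9²) ≈ 1.0.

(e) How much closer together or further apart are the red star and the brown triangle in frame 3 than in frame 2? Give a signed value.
-1.6

Distance in frame 2: 2.9. Distance in frame 3: 1.3.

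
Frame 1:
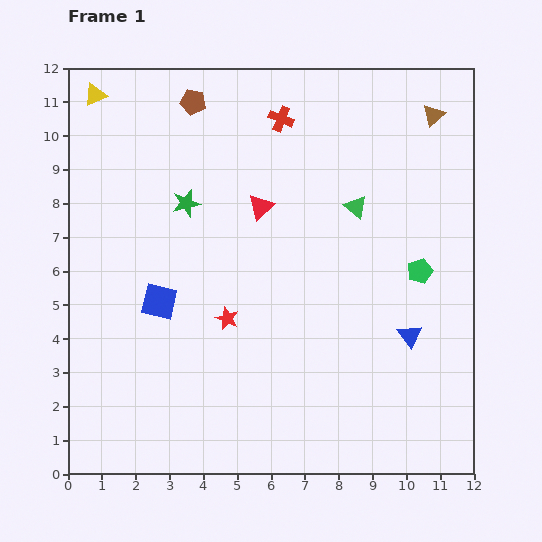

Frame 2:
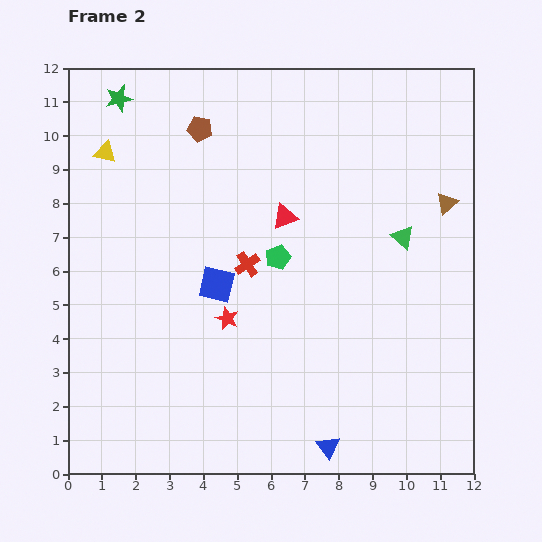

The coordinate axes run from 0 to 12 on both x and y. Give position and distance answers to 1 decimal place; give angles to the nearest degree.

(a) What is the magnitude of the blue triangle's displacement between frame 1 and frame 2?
4.1

The blue triangle moved from (10.1, 4.1) to (7.7, 0.8), a distance of √(2.4² + 3.3²) ≈ 4.1.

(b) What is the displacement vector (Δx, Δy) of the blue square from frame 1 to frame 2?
(1.7, 0.5)

The blue square was at (2.7, 5.1) in frame 1 and (4.4, 5.6) in frame 2.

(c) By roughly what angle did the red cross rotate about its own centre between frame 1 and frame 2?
36° clockwise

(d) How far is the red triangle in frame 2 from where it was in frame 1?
0.8

The red triangle moved from (5.7, 7.9) to (6.4, 7.6), a distance of √(0.7² + 0.3²) ≈ 0.8.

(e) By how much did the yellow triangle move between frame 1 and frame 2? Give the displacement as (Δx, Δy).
(0.3, -1.7)

The yellow triangle was at (0.8, 11.2) in frame 1 and (1.1, 9.5) in frame 2.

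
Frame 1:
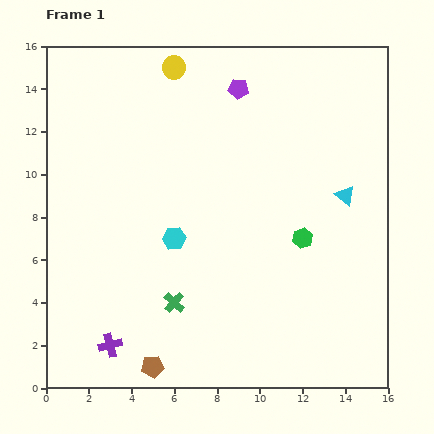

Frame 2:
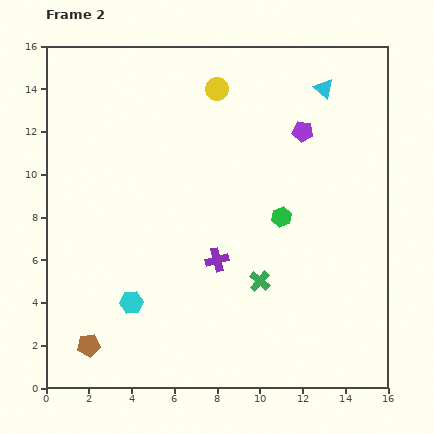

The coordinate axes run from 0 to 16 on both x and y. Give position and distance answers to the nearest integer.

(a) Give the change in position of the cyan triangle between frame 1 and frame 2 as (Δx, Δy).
(-1, 5)

The cyan triangle was at (14, 9) in frame 1 and (13, 14) in frame 2.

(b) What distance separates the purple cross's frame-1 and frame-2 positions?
6

The purple cross moved from (3, 2) to (8, 6), a distance of √(5² + 4²) ≈ 6.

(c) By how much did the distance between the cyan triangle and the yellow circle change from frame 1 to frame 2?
-5

Distance in frame 1: 10. Distance in frame 2: 5.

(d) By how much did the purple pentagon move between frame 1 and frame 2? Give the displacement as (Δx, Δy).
(3, -2)

The purple pentagon was at (9, 14) in frame 1 and (12, 12) in frame 2.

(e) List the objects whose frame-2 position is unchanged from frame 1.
none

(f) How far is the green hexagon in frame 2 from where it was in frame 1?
1

The green hexagon moved from (12, 7) to (11, 8), a distance of √(1² + 1²) ≈ 1.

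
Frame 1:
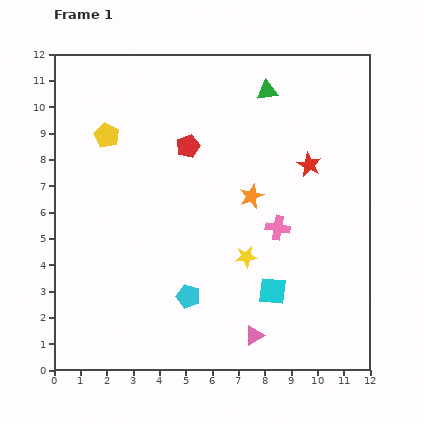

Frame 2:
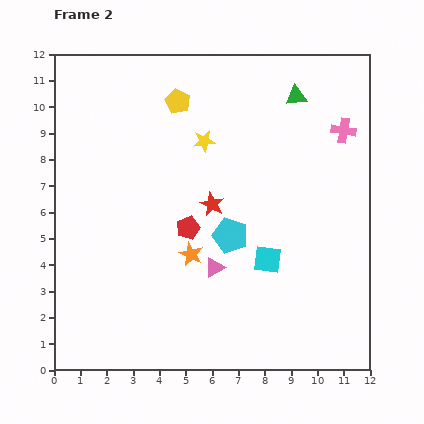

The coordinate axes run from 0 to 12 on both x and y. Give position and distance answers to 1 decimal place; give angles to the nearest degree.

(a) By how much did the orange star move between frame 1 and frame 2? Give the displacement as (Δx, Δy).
(-2.3, -2.2)

The orange star was at (7.5, 6.6) in frame 1 and (5.2, 4.4) in frame 2.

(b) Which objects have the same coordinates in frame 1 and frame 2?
none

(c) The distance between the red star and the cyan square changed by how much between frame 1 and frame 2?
-2.0

Distance in frame 1: 5.0. Distance in frame 2: 3.0.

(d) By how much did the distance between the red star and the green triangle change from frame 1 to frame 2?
+2.0

Distance in frame 1: 3.2. Distance in frame 2: 5.2.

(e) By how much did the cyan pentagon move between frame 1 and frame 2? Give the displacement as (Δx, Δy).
(1.6, 2.3)

The cyan pentagon was at (5.1, 2.8) in frame 1 and (6.7, 5.1) in frame 2.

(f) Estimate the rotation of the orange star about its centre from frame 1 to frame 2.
25° counter-clockwise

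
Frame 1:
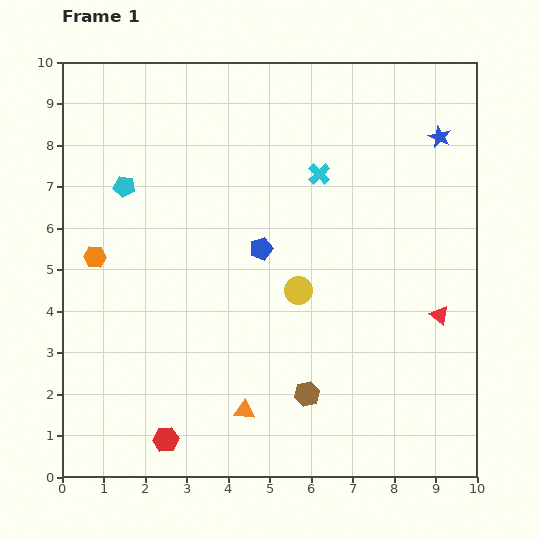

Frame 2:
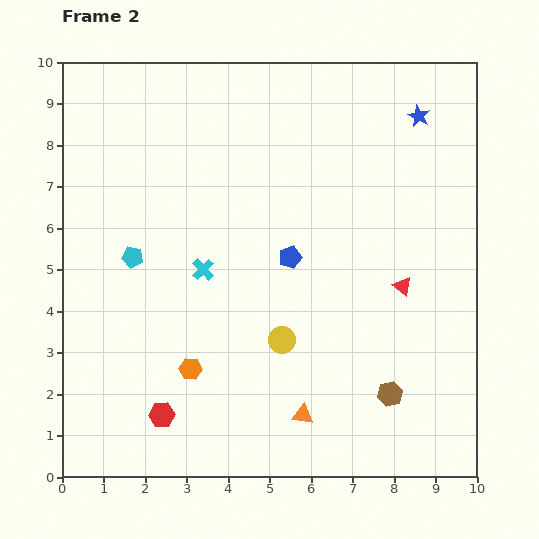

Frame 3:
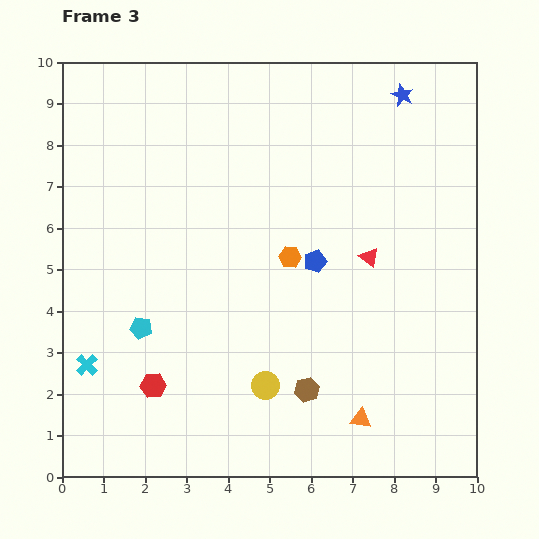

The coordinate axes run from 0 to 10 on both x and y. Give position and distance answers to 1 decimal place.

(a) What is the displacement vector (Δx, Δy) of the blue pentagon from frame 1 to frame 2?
(0.7, -0.2)

The blue pentagon was at (4.8, 5.5) in frame 1 and (5.5, 5.3) in frame 2.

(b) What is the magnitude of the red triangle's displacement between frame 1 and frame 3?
2.2

The red triangle moved from (9.1, 3.9) to (7.4, 5.3), a distance of √(1.7² + 1.4²) ≈ 2.2.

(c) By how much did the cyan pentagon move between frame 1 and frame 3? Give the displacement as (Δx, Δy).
(0.4, -3.4)

The cyan pentagon was at (1.5, 7.0) in frame 1 and (1.9, 3.6) in frame 3.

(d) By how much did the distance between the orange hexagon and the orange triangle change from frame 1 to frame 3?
-0.9

Distance in frame 1: 5.2. Distance in frame 3: 4.3.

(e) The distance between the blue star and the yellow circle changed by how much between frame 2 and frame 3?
+1.4

Distance in frame 2: 6.3. Distance in frame 3: 7.7.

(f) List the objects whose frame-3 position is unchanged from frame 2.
none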